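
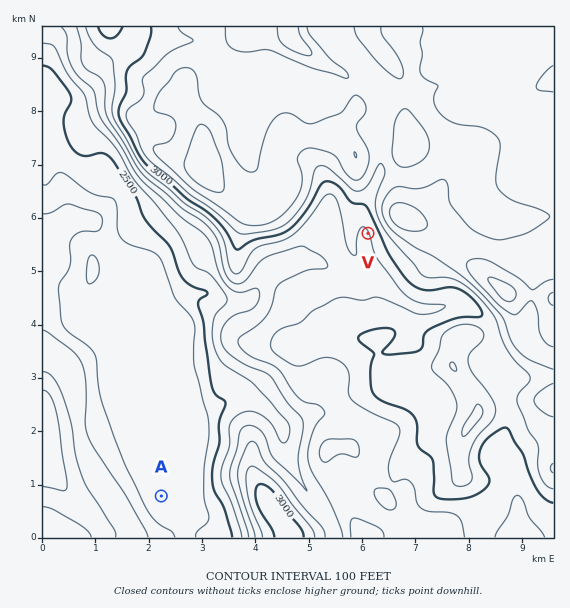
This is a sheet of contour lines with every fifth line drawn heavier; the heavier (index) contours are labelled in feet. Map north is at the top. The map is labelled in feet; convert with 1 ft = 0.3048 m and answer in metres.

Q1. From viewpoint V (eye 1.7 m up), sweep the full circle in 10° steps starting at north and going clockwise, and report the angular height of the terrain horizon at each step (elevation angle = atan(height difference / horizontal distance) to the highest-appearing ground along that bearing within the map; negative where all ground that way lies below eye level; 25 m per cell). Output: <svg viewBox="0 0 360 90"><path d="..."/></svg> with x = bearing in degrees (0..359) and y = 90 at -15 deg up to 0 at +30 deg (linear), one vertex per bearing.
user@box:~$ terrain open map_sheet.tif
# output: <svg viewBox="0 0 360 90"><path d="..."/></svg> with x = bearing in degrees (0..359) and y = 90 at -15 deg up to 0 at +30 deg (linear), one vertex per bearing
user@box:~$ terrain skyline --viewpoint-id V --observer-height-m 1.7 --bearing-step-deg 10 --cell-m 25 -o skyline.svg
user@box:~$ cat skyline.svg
<svg viewBox="0 0 360 90"><path d="M0 52l10-3 10-5 10-4 10-4 10-2 10-1 10 1 10 2 10 4 10 3 10 4 10 2 10 3 10 3 10 2 10 1 10 0 10 0 10 0 10 1 10 0 10 1 10 0 10-1 10 0 10 0 10-2 10-3 10-1 10 0 10 0 10 2 10-1 10-3 10-2"/></svg>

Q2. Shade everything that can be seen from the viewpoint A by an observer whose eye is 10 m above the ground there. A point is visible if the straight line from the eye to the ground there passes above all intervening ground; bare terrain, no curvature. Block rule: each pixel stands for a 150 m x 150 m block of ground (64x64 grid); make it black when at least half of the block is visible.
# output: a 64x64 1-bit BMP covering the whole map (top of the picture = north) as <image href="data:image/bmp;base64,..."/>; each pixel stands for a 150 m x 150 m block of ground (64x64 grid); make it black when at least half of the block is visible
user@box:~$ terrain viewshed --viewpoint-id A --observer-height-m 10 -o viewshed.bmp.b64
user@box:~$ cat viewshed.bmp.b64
<image width="64" height="64" href="data:image/bmp;base64,Qk0+AgAAAAAAAD4AAAAoAAAAQAAAAEAAAAABAAEAAAAAAAACAAATCwAAEwsAAAIAAAAAAAAA////AAAAAAD/4f/4AAAAAP/g//AAAAAAx8H/8AAAAAAPw//wAAAAAB+H/+AAAAAAP4e/4AAAAAD/n7/gAAAAAP//P8AAAAAA//4/wAAAAAD//j/AAAAAAP///8AAAAAA////wAAAAAD////AAAAAAP3//4AAAAAA+P//AAAAAADw//4AAAAAAPD//gAAAAAA4P//AAAAAADg//+AAAAAAGD//+AAAAAAQH///wAAAABAf///AAAAAIB///8AAAAAgP///gAAAACP//+AAAAAAP//ngAAAAAA///8AAAAAACP//gAAAAAAA8H+AAAAAAADw/gAAAAAAAHD+AAAAAAAAcP8wAAAAAAAx//gAAAAAADH/+AAAAAAAEf/4AAAAAAAD//gAAAAAAAf//gAAAAAAD///gAAAAAAH///AAAAAAAP//+AAAAAAAf/+cAAAAAAQ//AQAAAAAHn/4AAAAAAIef/AAAAAAAj//4AAAAAADf//gAAAAAAP//gAAAAAAA//8AAAAAAAB//AAAAAAAAD/wAAAAAAAAD/AAAAAAAAAH8AAAAAAAAAPgAAAAAAAAAwAAAAAAAAAAAAAAAAAAAAQAAAAAAAAADgAAAAAAAAAeAAAAAAAAAD4AAAAAAAAAugAAAAAAAADiAAAAAAAAAMIAAAAAAAAAxwAAAAAAAADGAAAAAAAAAA=="/>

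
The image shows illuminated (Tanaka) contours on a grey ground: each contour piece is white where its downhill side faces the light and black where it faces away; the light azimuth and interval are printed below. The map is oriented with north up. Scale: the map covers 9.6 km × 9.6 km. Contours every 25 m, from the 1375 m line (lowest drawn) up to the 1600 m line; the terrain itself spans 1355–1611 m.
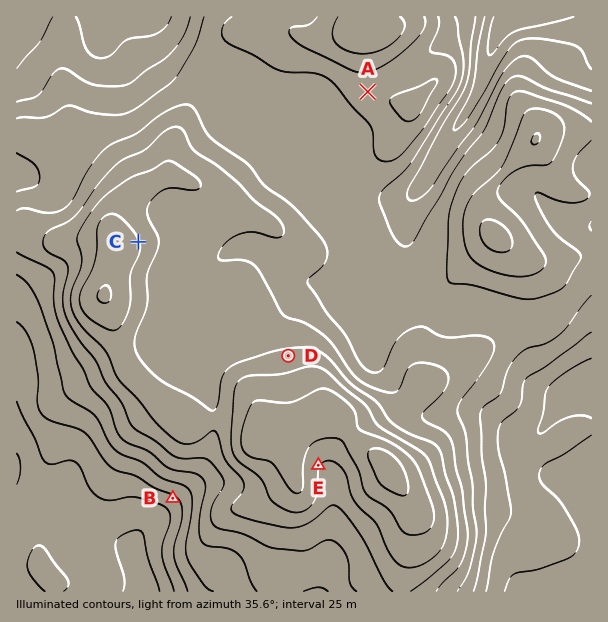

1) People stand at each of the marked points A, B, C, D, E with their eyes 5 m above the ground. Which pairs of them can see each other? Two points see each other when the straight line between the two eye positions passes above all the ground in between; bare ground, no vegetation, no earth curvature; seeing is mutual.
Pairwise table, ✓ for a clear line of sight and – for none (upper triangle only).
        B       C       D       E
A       –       ✓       ✓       –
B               –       –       –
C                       ✓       –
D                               –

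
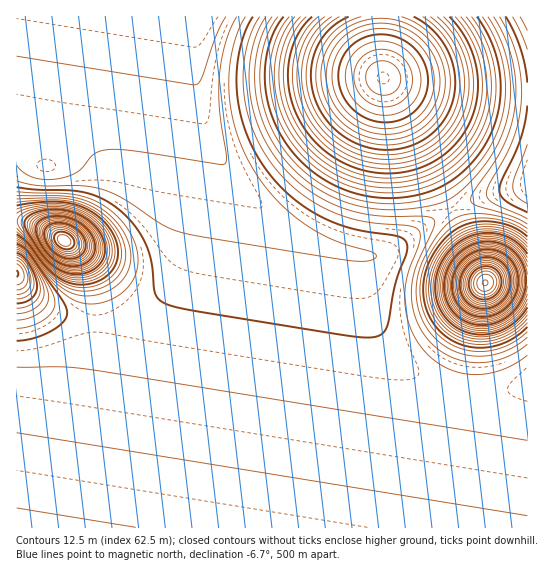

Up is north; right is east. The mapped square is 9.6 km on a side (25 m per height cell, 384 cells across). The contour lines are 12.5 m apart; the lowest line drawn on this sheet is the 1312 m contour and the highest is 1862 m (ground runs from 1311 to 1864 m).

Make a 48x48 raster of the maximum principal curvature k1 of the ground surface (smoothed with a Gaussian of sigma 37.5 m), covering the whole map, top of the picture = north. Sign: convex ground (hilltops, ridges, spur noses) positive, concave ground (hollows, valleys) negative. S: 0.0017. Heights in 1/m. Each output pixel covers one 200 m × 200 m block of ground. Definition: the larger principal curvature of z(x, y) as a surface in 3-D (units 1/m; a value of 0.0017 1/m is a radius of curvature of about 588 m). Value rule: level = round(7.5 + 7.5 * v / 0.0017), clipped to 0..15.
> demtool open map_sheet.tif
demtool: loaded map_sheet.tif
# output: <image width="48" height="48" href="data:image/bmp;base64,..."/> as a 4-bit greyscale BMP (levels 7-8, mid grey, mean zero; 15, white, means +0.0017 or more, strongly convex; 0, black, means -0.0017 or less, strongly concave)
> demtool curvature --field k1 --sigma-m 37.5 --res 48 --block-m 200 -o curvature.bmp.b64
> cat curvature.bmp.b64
<image width="48" height="48" href="data:image/bmp;base64,Qk32BAAAAAAAAHYAAAAoAAAAMAAAADAAAAABAAQAAAAAAIAEAAATCwAAEwsAABAAAAAAAAAAAAAAABEREQAiIiIAMzMzAERERABVVVUAZmZmAHd3dwCIiIgAmZmZAKqqqgC7u7sAzMzMAN3d3QDu7u4A////AIiIiIiIiIiIiIiIiIiIiIiIiIiIiIiIiIiIiIiIiIiIiIiIiIiIiIiIiIiIiIiIiIiIiIiIiIiIiIiIiIiIiIiIiIiIiIiIiIiIiIiIiIiIiIiIiIiIiIiIiIiIiIiIiIiIiIiIiIiIiIiIiIiIiIiIiIiIiIiIiIiIiIiIiIiIiIiIiIiIiIiIiIiIiIiIiIiIiIiIiIiIiIiIiIiIiIiIiIiIiIiIiIiIiIiIiIiIiIiIiIiIiIiIiIiIiIiIiIiIiIiIiIiIiIiIiIiIiIiIiIiIiIiIiIiIiIiIiIiIiIiHeIiIiIiIiIiIiIiIiIiIiIiIiIiIiIiHeIiIiIiIiIiIiIiIiIiIiIiIiIiIiIiHeIiIiIiIiIiIiIiIiIiIiIiIiIiIiIiId4iIiIiIiIiIiIiIiIiIiIiIiIiIiIiId4iIiIiIiIiIiIiIiIiIiIiIiIiIiIiId4iIiIiIiIiIiIiIiIiIiIiIiIiIiIiIh4iIiIiIiIiIiIiIiIiIiIiIiIiIiIiIh4iIiIiIiIiIiIiIiIiIiIiIiIiIiIiIh4iIiIiIiIiIiJmIiIiIiIiIiIiIiIiIh4iIiIiIiIiImZmZmIiIiIiIiIiIiIiIiIiIiIiIiIiJmqqqmYiIiIiIiIiIiIiIiIiIiIiIiIiJqru6qYiJmIiIiIiIiIiIiIiIiIiIiIiJq8zLqXiZmZiIiIiIiIiIiIiIiIiIiIiJq83LuleaqqmYiIiIiIiIiIiIiIiIiIiJq7zculebu7qpiIiIiIiIiIiIiHd3eIiJmrzMuleb3dupiIiIiIiIiIh3d3d3d3iImqu7qnm+/9upiIiIiIiIiHiIiIiHd3eImaqqqc3//cqZiIiIiIiIiIiIiIiId3eIiZmZmd79u6mYiIiIiIiIiIiIiIiIiIiIiIiIiLu6qZmIiIiIiIiIiIiIiIiIiIiIiIiIiJmImYiIiIiIiIiIiIiIiIiIiIiIiIiId4d4iIiIiIiIiIiIiIiIiIiIiIiIiIiHd4d3iIiIiIiIiIiIiIiIiIiIiIiIiIiHd3d3eIiIiIiIiIiIiIiIiIiIiIiIiIiIh4d3iIiIiIiIiIiIiIiIiIiIiIiIiIiIiIiIiIiIiIiIiIiIiIiIiIiIiIiIiIiIiIiIiIiIiIiIiIiIiIiIiIiIiIiIiIiIiIiIiIiIiIiIiIiIiIiIiIiIiIiIiIiIiIiIiIiIiIiIiIiIiIiIiIiIiIiIiIiIiIiIiIiIiIiIiIiIiIiIiIiIiIiIiIiIiIiIiIiIiIiIiIiIiIiIiIiIiIiIiIiIiIiIiIiIiIiIiIiIiIiIiIiIiIiIiIiIiIiIiIiIiIiIiIiIiIiIiIiIiIiIiIiIiIiIiIiIiIiIiIiIiIiIiIiIiIiIiIiIiIiIiIiIiIiIiIiIiIiIiIiIiIiIiIiIiIiIiIiIiIiIiIiIiIiIiIiIiIiIiIiIiIiIiIiIiIiIiIiIiIiIiIiIiIiIiIiIiIiIiIiIiIiIiIiIiIiIiIiIiIiIiIiIiA=="/>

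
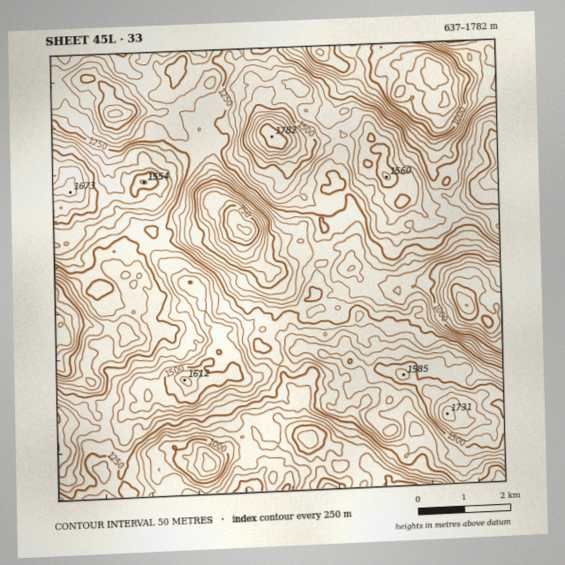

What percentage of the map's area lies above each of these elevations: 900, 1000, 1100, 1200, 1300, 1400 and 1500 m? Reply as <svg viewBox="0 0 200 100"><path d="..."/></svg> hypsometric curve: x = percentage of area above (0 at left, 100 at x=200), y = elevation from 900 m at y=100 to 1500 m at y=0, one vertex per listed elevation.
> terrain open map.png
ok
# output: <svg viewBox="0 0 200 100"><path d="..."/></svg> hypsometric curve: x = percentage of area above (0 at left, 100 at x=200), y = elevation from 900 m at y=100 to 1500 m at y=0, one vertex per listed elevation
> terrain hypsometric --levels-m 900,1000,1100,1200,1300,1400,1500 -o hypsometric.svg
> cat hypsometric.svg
<svg viewBox="0 0 200 100"><path d="M188 100l-12-17-20-16-34-17-43-17-34-16-29-17"/></svg>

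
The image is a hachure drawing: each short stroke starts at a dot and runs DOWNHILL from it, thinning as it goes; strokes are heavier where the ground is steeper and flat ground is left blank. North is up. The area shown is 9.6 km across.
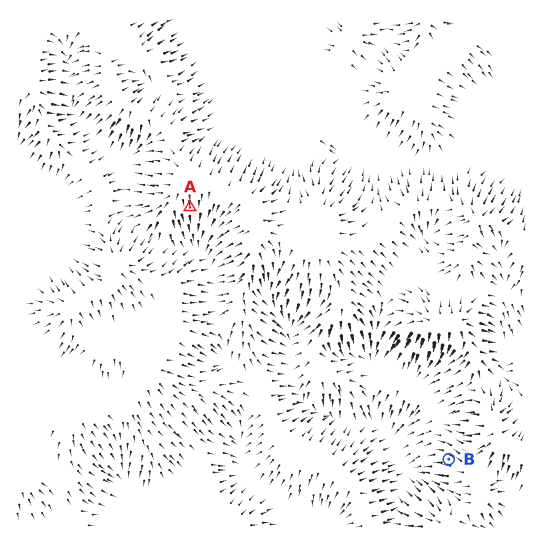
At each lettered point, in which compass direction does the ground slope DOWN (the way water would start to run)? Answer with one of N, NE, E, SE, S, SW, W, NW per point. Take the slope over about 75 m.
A S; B W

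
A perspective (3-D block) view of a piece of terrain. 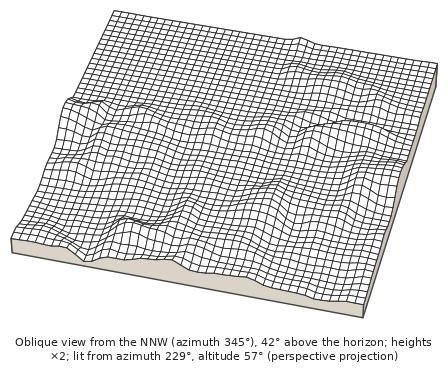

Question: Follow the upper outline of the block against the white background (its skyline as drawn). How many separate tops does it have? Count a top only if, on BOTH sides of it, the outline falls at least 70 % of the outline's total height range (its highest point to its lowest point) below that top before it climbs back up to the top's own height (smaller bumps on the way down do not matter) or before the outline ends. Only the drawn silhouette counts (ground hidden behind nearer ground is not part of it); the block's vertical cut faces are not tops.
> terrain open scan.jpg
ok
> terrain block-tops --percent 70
0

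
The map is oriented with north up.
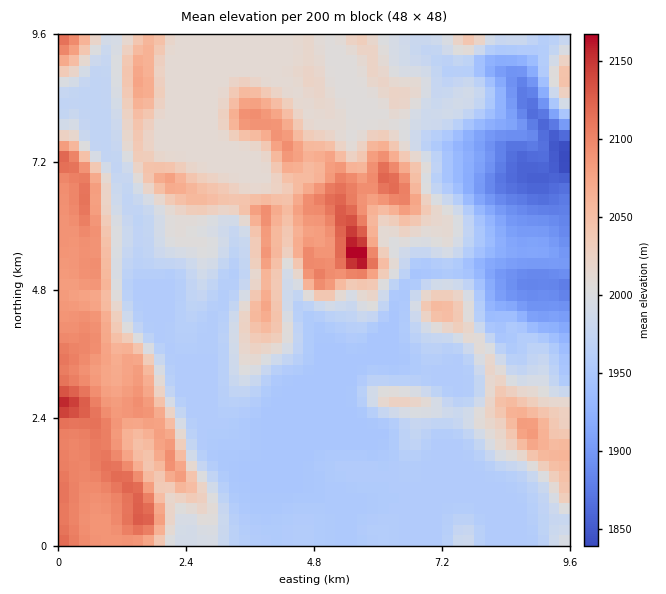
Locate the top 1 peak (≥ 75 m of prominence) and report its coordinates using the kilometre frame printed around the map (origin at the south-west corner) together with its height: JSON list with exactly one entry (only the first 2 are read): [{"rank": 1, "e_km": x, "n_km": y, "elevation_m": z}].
[{"rank": 1, "e_km": 5.61, "n_km": 5.44, "elevation_m": 2182}]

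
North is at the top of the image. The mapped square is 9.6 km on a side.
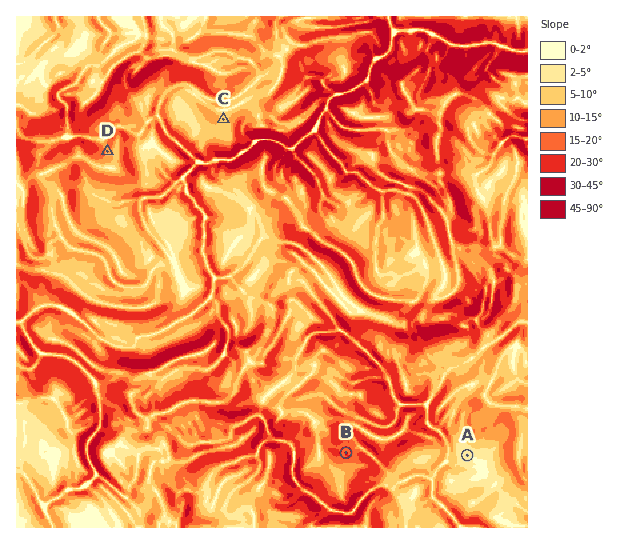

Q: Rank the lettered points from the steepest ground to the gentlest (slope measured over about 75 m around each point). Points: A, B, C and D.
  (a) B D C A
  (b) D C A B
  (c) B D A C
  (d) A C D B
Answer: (a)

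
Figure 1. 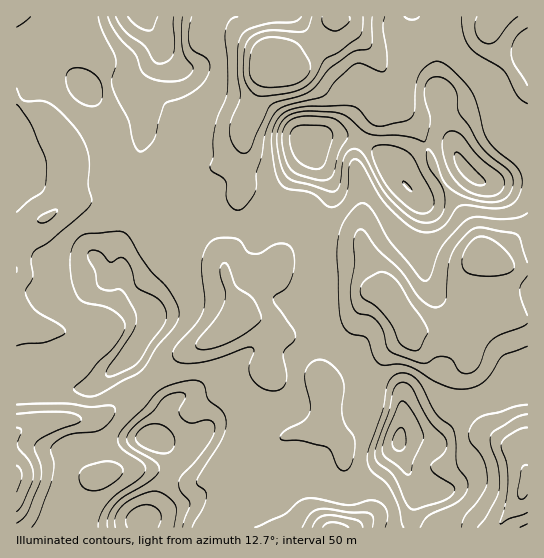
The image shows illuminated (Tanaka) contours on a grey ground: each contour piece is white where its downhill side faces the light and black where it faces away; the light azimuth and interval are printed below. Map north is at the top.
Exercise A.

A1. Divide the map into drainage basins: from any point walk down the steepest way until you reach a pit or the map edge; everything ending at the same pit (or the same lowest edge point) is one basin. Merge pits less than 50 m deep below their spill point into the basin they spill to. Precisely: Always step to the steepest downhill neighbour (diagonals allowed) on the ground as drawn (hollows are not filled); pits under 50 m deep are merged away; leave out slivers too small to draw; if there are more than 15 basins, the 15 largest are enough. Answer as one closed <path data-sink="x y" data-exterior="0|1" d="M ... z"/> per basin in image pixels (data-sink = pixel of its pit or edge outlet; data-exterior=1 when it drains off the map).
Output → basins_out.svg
<path data-sink="310 149" data-exterior="0" d="M527 16l-193 0-6 14-15 14-26 15-16 0-2 2-16 52-9 17 0 19-3 13 2 24-4 9 0 39-14 27 0 14 16 32 0 10 6-1 14 4 8 10 0 47-12 22-2 18 19 19 9 1 8-4 24-4 12-6 0-38-6-10 0-13 3-9 4-7 25-23 12-24 9-7 7 2-4-23-16-30 2-48-8-31 2-15 34-57-4-15-15-22 10 6 12 0 20-10 17 0 22-4 36-17 7 21 16 22 9 19 6 3z"/><path data-sink="134 350" data-exterior="0" d="M243 143l-4 10-13 11-11 4-7 7-4 8-19 20-23 10-7 0-17-8-27-6-44 0-20 18-31 14 1 201 21-8 33-5 22 0 13-6 36-24 39-34 41-22 19-15 0-11-16-32 0-14 14-27 0-39 4-9-2-24z"/><path data-sink="142 17" data-exterior="1" d="M333 16l-316 0-1 83 7 6 16 7 9 7 20 35 1 24-4 22 46-1 27 6 17 8 7 0 23-10 19-20 4-8 7-7 11-4 13-11 4-8 1-15 9-17 16-52 2-2 16 0 26-15 15-14z"/><path data-sink="399 441" data-exterior="0" d="M410 328l-5 11-28 18-49 28-1 38-2 2-15 6-19 2-38 14-4 10-5 32-9 13-4 11 0 9 3 6 265-1 5-9 15-16 9-21 0-8-15-26-26-20-15-40-4-16 1-17-8-21-6-2-17 4z"/><path data-sink="142 521" data-exterior="0" d="M78 419l-40 5-22 9 1 95 216 0-2-15 14-28 6-34 3-4 8-4 11-2-14-5-10 1-29 28-10 12-11 6-9 0-17-10-15-4-36 0-17 6-6-42-8-12z"/><path data-sink="407 186" data-exterior="0" d="M391 89l-26 42-10 27 8 35-2 48 16 30 4 23 22 21 6 12 6 4 30 4 41-18 7-7 4-12-2-35-14-12-8-21-36-55-17-44-20-25z"/><path data-sink="466 170" data-exterior="0" d="M489 28l-36 17-22 4-17 0-20 10-12 0-7-4 0 2 14 24 6 17 25 33 17 44 36 55 8 21 5 5 9 1 22-18 11-5 0-140-7-4-9-19-16-22z"/><path data-sink="153 438" data-exterior="0" d="M247 316l-5 1-8 8-19 12-34 18-39 34-36 24-13 6-14 0 12 2 8 12 6 42 17-6 36 0 15 4 17 10 9 0 11-6 10-12 29-28 10-1 11 4 11-2-11-5-15-16 2-18 12-22-1-16 3-26-8-14z"/><path data-sink="527 527" data-exterior="1" d="M527 481l-8 21-19 21-1 5 29-1z"/>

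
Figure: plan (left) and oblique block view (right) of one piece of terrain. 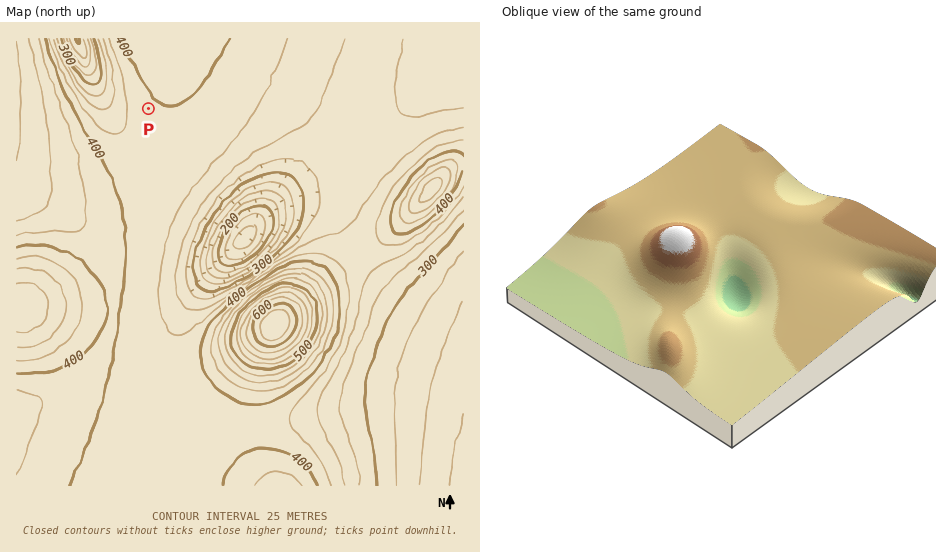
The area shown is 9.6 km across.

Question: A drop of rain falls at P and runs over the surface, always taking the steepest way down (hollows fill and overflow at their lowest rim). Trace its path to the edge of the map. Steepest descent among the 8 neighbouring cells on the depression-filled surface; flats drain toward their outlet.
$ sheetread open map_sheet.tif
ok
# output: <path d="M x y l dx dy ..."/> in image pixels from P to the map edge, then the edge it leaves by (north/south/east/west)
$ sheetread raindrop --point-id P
<path d="M148 109l-3 3-28 0-18-17-23-56"/>
exit: north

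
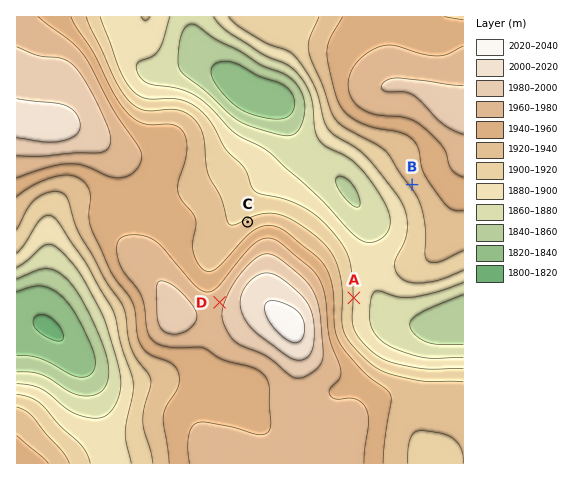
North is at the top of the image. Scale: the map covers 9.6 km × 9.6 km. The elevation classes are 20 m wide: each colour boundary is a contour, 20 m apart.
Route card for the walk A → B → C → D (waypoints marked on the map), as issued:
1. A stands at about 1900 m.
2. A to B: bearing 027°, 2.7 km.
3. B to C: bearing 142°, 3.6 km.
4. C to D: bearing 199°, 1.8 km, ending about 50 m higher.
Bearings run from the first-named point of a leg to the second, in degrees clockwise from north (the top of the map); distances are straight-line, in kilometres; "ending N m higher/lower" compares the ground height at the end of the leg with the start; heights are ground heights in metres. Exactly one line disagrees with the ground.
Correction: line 3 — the bearing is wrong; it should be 257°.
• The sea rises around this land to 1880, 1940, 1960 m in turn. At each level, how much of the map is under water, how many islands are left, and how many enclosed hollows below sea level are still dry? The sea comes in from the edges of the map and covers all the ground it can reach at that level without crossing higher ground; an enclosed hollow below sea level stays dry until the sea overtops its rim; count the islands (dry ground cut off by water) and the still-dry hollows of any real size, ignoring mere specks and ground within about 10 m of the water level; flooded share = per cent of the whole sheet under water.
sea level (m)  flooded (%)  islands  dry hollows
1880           19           0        0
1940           56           0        0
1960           74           0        0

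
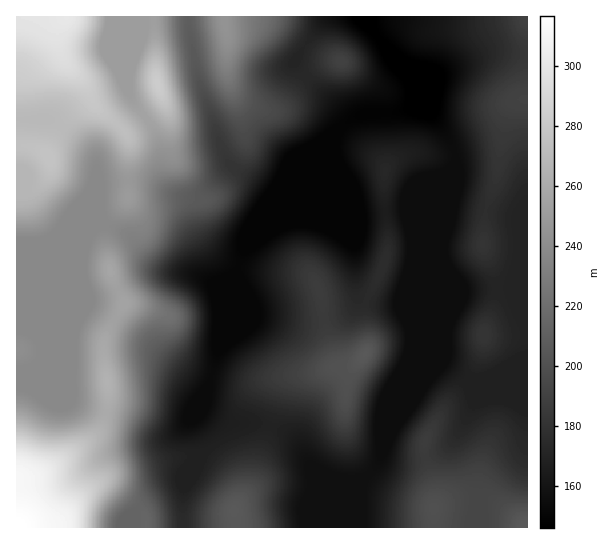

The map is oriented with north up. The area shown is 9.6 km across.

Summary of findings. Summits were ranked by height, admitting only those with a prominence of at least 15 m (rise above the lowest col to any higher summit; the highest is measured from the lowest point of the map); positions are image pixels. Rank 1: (158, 85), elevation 283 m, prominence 27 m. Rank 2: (234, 511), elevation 206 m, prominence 31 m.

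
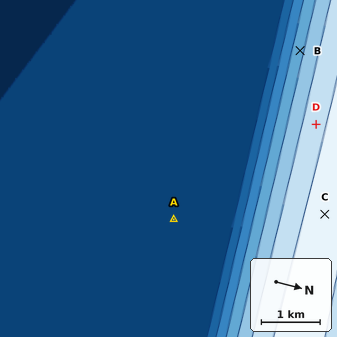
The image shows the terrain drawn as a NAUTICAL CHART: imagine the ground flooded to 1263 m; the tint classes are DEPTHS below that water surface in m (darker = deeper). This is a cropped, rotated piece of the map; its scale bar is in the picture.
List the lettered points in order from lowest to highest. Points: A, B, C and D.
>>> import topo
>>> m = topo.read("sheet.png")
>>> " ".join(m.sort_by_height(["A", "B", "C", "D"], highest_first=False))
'A B D C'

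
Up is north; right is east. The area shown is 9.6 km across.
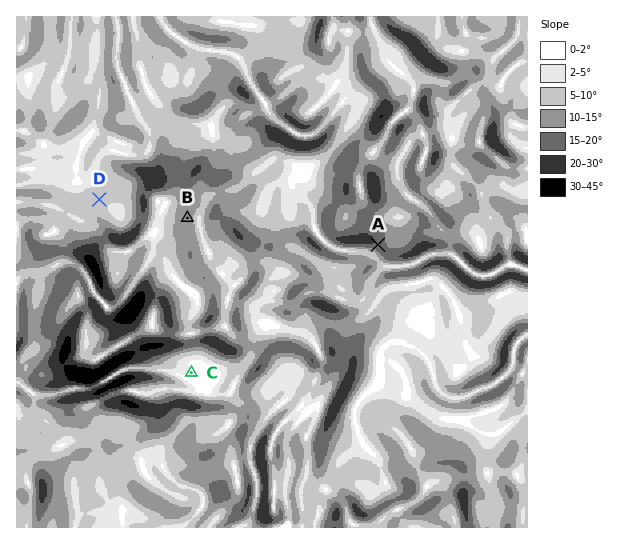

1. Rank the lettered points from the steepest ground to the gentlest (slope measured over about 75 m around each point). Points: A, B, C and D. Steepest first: A B D C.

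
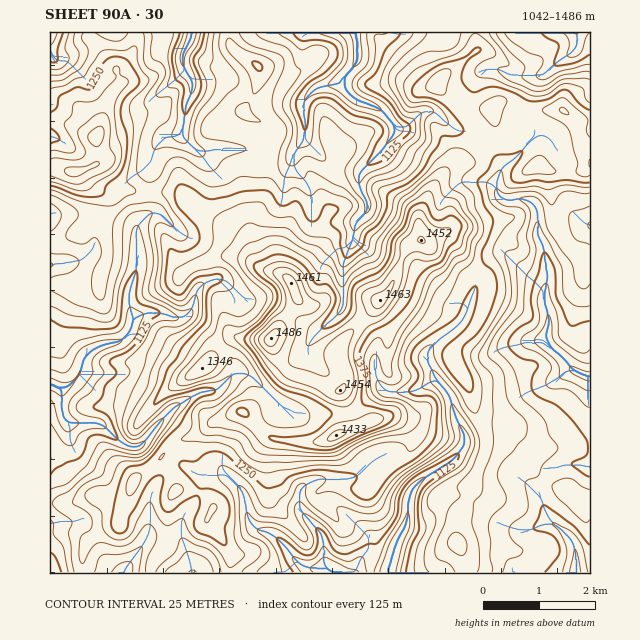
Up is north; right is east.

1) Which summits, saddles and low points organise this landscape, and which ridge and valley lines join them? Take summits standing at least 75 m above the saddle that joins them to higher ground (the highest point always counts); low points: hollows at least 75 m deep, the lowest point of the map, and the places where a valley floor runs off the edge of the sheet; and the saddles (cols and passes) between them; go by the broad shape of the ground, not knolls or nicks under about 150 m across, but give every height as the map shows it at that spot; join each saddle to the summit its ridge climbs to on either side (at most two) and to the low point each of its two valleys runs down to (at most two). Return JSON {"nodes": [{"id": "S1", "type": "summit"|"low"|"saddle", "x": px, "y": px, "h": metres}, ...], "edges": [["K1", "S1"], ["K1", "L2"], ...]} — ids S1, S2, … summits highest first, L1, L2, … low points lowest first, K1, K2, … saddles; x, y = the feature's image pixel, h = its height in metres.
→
{"nodes": [
{"id": "S1", "type": "summit", "x": 270, "y": 340, "h": 1486},
{"id": "S2", "type": "summit", "x": 97, "y": 137, "h": 1336},
{"id": "L1", "type": "low", "x": 355, "y": 33, "h": 1042},
{"id": "L2", "type": "low", "x": 52, "y": 385, "h": 1042},
{"id": "L3", "type": "low", "x": 585, "y": 375, "h": 1045},
{"id": "L4", "type": "low", "x": 388, "y": 571, "h": 1051},
{"id": "L5", "type": "low", "x": 574, "y": 572, "h": 1063},
{"id": "L6", "type": "low", "x": 191, "y": 34, "h": 1063},
{"id": "L7", "type": "low", "x": 576, "y": 33, "h": 1073},
{"id": "L8", "type": "low", "x": 50, "y": 33, "h": 1080},
{"id": "K1", "type": "saddle", "x": 362, "y": 321, "h": 1417},
{"id": "K2", "type": "saddle", "x": 525, "y": 110, "h": 1263},
{"id": "K3", "type": "saddle", "x": 484, "y": 144, "h": 1260},
{"id": "K4", "type": "saddle", "x": 149, "y": 193, "h": 1213},
{"id": "K5", "type": "saddle", "x": 270, "y": 158, "h": 1212},
{"id": "K6", "type": "saddle", "x": 136, "y": 33, "h": 1207},
{"id": "K7", "type": "saddle", "x": 467, "y": 499, "h": 1202},
{"id": "K8", "type": "saddle", "x": 546, "y": 481, "h": 1146}],
"edges": [["K1", "S1"], ["K1", "L1"], ["K1", "L4"], ["K2", "S1"], ["K2", "L3"], ["K2", "L7"], ["K3", "S1"], ["K3", "L1"], ["K3", "L3"], ["K4", "S1"], ["K4", "S2"], ["K4", "L2"], ["K4", "L6"], ["K5", "S1"], ["K5", "L1"], ["K5", "L6"], ["K6", "S2"], ["K6", "L6"], ["K6", "L8"], ["K7", "S1"], ["K7", "L4"], ["K7", "L5"], ["K8", "S1"], ["K8", "L3"], ["K8", "L5"]]}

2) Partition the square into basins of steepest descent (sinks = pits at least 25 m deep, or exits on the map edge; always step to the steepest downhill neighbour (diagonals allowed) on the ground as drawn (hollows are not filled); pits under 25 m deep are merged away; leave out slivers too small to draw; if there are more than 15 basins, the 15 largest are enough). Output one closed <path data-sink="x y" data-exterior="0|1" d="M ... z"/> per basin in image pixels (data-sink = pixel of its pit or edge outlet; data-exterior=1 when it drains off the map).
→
<path data-sink="50 385" data-exterior="1" d="M129 190l-13 3-16-1 6 5 1 6 0 56-5 13-2 11-16 3-34-1 0 218 20 1 23-9 21 6 10 0 4-5 6-15 19-15 18-21 27-12 13-9 25-12 7 0 23 23 15 5 40 2 25-10 4-4 0-11-9-24 4-11 0-8-7-16 0-8 9-15 28-28 3-5-9-2-7 2-20 0-13-2-13 5-9 0-10-6-5-16-8-7-18-6-11-8-7-19-8-10-38-21-19-17-6-2-32 1z"/><path data-sink="356 33" data-exterior="1" d="M474 32l-246 1 3 14 28 21-2 20-13 24 5 4 18 9 7 6-8 40-1 22-14 30 3 22 7 20 6 5 17 6 8 7 3 10 6 9 6 3 9 0 13-5 13 2 20 0 7-2 9 1 12-13 16-40 5-5 10-3-2-23 16-34 18-19 21-8 19-20 2-16-4-11-34-5-20-19 0-3 9-9 32-23z"/><path data-sink="590 376" data-exterior="1" d="M507 102l-7 0-8 7 3 11-2 16-19 20-21 8-13 14-10 14-11 25 1 19 2 4 4 2 12-6 8-1 6 5 13 18 12 11 8 4 5 8-2 19-10 24-23 23-3 7 2 8 15 26 3 15 10 23 4 17 12 0 14 6 31 31 10 5 14 3 17 14 6 0 0-244-9-1-5-4-12-12-10-17-6-52 1-2 35 1 1-24-7-16-2-10-12-10-38 0z"/><path data-sink="388 572" data-exterior="1" d="M446 235l-8 1-12 6-12 0-8 6-16 40-15 19-28 28-9 15 0 8 7 16 0 8-4 11 7 17 2 18 7 0 23-10 14 0 11 8 7 9-2 13-34 30-8 14 6 21 0 44-3 7 0 9 94-1 0-11-8-18 0-22 12-25 3-14 13-30 1-11-14-38-3-15-15-26-2-8 3-7 23-23 10-24 2-19-5-8-8-4-12-11-13-18z"/><path data-sink="335 572" data-exterior="1" d="M243 412l-11 2-21 10-13 9-22 9-15 16 0 3 11 14 5 15 20 1 8 4 8 9-6 17 14 17 10 17-1 17 140 1 4-16 0-44-6-21 8-14 34-30 2-13-3-5-15-12-14 0-59 24-40-2-15-5z"/><path data-sink="191 33" data-exterior="1" d="M228 32l-90 0-7 23-14 14 3 16-8 8-7 16-3 17-6 11 1 25-14 9 7 11 15 11 24-3 16 4 32-1 6 2 19 17 38 21 8 10 7 19 7 5-10-27-1-17 14-30 1-22 8-40-7-6-18-9-5-4 13-24 2-20-28-21z"/><path data-sink="576 572" data-exterior="1" d="M498 443l-11 0-2 2 0 7-13 30-3 14-12 25 0 22 8 18 0 11 125 1 0-70-6-1-17-14-14-3-10-5-31-31z"/><path data-sink="576 33" data-exterior="1" d="M590 32l-114 0 2 18-32 23-9 9 0 3 16 16 14 6 24 2 9-7 7 0 19 9 36-2 14 12 14 0z"/><path data-sink="50 33" data-exterior="1" d="M136 32l-86 1 0 88 17 3 24 12 6 0 10-34 5-9 8-8-3-16 14-14 5-10z"/><path data-sink="124 572" data-exterior="1" d="M160 459l-26 22-14 35 0 7-34 20-4 15 2 15 67-1 3-11 11-13 3-7 0-35 4-11 4-5-4-15z"/><path data-sink="193 572" data-exterior="1" d="M190 490l-13 0-8 10-1 41-3 7-11 13-3 11 78 1 2-18-10-17-14-17 6-17-8-9z"/><path data-sink="50 572" data-exterior="1" d="M97 495l-10 2-17 7-20 0 0 69 33 0-1-15 4-15 34-20 0-7 7-17-3 2-10 0z"/><path data-sink="50 265" data-exterior="1" d="M83 171l-4 1 13 21-2 19-7 14-7 7-16 9-10 2 0 40 50 0 2-12 5-13-1-62-17-15z"/><path data-sink="590 226" data-exterior="1" d="M552 170l-4 2 6 52 10 17 12 12 5 4 9 0 0-85z"/><path data-sink="50 216" data-exterior="1" d="M60 169l-10 0 0 74 10-1 16-9 10-12 6-16 0-12-11-19-3-3-11 0z"/>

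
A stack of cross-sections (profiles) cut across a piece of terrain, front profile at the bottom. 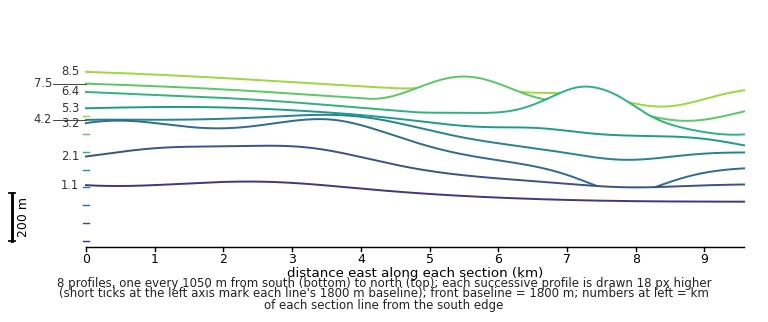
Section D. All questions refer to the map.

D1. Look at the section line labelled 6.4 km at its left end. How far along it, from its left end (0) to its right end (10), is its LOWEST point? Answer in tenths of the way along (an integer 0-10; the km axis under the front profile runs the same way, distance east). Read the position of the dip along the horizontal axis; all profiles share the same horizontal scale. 10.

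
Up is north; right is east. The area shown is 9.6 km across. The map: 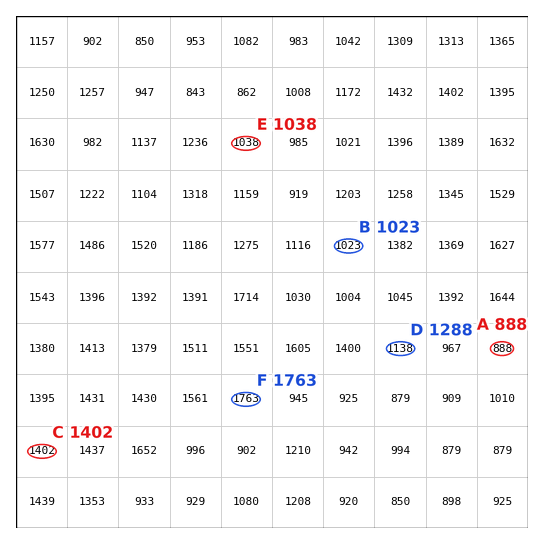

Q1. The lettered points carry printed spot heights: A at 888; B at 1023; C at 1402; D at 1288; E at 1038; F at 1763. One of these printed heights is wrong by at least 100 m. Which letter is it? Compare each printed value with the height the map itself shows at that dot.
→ D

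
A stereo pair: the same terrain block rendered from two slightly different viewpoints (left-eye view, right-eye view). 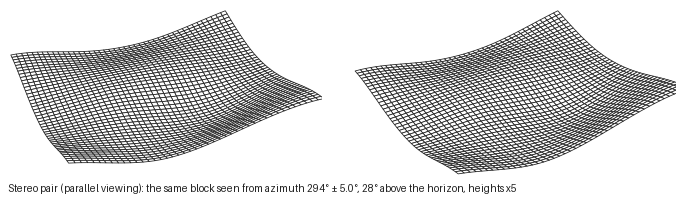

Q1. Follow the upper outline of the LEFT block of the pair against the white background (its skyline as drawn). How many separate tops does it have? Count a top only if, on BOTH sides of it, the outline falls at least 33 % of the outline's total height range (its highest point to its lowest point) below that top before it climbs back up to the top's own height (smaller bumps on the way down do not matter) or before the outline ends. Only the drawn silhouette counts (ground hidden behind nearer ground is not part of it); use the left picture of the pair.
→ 1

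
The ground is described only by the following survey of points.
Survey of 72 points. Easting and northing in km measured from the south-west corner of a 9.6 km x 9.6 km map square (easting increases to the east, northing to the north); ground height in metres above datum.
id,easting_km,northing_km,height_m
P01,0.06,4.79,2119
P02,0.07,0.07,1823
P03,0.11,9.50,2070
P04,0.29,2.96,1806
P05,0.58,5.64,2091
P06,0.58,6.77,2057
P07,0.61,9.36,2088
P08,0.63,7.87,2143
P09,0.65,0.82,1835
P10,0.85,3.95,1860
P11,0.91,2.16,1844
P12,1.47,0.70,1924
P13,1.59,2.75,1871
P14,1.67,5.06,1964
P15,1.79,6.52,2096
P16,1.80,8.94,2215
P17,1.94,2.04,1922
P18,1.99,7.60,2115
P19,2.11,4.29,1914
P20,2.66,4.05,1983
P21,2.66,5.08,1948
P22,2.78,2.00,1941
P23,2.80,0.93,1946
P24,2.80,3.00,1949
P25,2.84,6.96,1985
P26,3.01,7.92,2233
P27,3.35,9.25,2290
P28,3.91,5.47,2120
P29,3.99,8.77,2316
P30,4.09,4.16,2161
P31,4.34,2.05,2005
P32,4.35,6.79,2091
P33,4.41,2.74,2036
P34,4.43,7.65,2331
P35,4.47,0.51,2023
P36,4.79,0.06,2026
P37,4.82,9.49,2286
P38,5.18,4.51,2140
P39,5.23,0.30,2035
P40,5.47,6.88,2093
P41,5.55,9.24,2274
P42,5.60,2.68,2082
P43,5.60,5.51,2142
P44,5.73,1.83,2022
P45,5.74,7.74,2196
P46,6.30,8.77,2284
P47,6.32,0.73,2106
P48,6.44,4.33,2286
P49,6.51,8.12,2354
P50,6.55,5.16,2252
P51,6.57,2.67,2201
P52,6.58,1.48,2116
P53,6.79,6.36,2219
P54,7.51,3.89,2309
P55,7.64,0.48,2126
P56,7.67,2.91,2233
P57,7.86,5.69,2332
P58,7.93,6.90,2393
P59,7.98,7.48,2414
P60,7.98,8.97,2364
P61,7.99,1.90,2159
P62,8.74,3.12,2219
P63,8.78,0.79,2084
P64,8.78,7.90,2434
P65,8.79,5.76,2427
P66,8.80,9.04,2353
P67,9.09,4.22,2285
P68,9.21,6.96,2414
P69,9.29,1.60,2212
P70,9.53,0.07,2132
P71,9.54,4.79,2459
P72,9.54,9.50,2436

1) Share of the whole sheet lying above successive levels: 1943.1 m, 85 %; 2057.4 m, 67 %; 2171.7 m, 42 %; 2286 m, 22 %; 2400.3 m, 5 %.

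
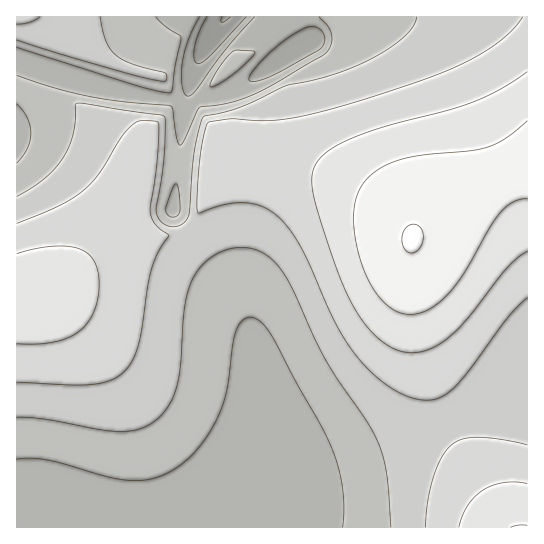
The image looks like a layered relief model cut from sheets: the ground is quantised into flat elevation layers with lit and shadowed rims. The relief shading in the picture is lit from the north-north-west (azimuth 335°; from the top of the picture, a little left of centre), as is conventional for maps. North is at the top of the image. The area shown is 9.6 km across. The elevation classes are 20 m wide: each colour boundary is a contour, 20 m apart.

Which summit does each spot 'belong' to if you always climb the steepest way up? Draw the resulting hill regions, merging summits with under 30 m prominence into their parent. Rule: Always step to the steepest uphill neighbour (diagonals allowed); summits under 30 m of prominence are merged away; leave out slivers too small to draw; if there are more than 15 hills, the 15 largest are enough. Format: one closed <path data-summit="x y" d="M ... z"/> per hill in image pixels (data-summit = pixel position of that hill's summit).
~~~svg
<path data-summit="413 239" d="M527 16l-301 0-22 31-12 30-7 26-12 108 54 70 10 16 12 28 14 57 5 37 1 38-4 32 9-8 9-4 50-13 61-21 134-58z"/><path data-summit="31 294" d="M18 61l-2 1 0 447 26 3 37 16 151 0 2-7 21-17 11-14 5-33-1-38-9-57-15-52-17-29-54-70 7-72 8-46-7 6-39-3-59-13z"/><path data-summit="522 527" d="M527 385l-133 58-61 21-56 16-8 5-16 19-21 17-1 6 296 1z"/><path data-summit="17 17" d="M225 16l-208 0-1 45 39 14 60 16 44 8 22 0 8-10 7-24 8-18z"/>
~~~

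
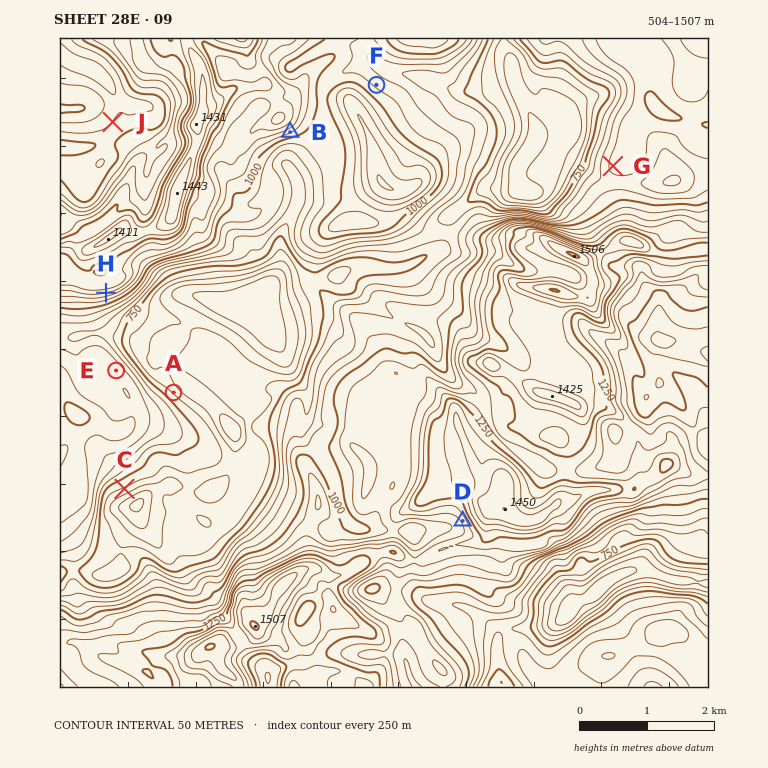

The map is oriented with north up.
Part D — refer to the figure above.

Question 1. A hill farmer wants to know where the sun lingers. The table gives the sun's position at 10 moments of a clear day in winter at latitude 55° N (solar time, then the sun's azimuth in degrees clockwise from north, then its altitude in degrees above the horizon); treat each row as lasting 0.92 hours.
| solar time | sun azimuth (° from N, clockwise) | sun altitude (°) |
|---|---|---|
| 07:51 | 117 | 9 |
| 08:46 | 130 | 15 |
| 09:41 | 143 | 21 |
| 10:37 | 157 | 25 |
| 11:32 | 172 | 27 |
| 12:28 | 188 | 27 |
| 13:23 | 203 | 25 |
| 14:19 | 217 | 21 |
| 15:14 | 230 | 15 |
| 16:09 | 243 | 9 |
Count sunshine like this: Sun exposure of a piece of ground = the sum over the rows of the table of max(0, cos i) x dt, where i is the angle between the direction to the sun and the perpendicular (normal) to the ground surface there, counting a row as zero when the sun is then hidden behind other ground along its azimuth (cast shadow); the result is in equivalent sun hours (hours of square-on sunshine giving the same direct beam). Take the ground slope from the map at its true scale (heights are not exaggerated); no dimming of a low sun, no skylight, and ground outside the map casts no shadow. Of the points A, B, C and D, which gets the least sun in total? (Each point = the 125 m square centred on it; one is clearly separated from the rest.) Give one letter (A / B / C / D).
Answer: A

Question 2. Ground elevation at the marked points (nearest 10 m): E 940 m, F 940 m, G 970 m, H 1150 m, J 950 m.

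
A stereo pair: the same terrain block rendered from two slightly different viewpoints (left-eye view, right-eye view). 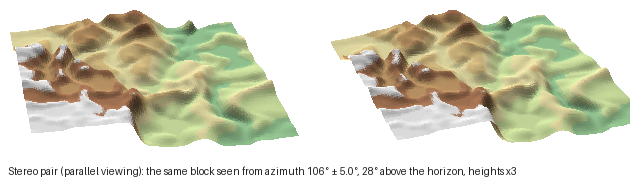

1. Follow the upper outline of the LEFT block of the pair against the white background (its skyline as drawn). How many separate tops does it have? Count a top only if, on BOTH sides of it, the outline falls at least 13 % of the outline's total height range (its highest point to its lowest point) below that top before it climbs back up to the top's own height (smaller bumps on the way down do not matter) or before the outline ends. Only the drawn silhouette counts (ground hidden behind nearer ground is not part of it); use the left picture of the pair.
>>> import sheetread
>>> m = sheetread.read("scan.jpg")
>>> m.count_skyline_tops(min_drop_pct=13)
1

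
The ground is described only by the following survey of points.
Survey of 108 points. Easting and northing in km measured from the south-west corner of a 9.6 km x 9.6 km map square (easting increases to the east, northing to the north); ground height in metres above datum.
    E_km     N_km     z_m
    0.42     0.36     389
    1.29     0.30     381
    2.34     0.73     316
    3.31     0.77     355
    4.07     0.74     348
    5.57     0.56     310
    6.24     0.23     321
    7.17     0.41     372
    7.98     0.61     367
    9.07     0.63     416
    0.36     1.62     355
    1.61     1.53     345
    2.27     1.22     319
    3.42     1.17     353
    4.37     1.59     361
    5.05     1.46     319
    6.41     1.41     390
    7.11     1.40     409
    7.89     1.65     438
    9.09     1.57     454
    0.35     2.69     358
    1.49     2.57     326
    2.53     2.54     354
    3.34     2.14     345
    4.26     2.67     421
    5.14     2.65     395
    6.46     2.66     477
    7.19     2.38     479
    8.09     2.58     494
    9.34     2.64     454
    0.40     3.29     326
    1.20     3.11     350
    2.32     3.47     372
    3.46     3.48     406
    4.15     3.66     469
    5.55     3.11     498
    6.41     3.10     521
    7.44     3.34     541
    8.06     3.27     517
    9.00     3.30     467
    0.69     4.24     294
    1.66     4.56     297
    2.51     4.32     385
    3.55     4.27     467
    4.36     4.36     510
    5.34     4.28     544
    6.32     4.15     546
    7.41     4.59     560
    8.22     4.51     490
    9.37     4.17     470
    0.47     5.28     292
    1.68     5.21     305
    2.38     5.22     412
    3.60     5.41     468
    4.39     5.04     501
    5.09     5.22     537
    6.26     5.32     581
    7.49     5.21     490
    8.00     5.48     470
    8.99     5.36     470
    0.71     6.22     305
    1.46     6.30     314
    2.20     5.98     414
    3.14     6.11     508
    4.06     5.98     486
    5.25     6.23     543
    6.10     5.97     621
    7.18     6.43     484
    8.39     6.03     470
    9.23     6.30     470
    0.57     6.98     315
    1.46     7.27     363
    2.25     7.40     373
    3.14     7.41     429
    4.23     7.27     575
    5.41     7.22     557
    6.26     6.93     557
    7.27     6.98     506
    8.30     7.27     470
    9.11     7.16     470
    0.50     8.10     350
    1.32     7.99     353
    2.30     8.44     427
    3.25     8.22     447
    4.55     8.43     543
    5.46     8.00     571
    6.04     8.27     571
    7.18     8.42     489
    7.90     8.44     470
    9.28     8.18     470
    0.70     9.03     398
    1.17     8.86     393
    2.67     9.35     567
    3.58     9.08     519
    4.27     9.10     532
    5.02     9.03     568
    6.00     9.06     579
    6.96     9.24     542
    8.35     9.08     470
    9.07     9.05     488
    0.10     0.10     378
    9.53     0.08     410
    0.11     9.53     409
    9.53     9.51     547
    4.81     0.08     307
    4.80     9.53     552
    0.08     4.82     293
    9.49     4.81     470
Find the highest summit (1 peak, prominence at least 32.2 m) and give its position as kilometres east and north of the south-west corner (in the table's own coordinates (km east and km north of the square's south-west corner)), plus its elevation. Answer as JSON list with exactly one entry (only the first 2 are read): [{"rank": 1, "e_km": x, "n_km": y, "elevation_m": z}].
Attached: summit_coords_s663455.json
[{"rank": 1, "e_km": 6.01, "n_km": 5.99, "elevation_m": 622}]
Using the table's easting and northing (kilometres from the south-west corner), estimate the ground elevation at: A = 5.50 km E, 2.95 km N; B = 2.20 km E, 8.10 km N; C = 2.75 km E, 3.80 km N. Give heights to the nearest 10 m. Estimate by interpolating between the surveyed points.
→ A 470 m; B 390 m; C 400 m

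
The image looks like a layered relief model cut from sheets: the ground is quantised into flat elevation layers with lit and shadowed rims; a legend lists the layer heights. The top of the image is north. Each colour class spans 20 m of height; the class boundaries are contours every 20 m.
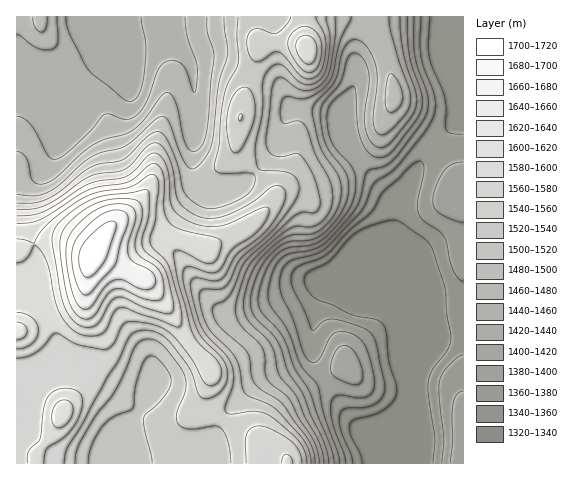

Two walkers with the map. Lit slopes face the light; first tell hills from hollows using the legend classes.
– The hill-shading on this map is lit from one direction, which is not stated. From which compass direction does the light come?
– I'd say NW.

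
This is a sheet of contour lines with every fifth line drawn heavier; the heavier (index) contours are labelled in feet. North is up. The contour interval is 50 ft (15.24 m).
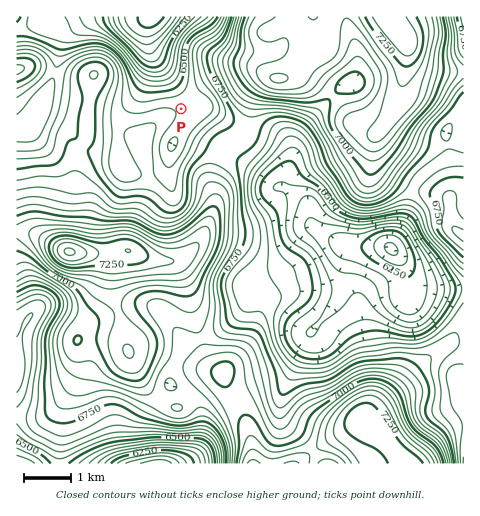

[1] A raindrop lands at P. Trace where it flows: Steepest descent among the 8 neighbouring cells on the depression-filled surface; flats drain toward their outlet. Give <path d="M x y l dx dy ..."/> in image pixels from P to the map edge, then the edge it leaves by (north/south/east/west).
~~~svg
<path d="M181 109l4-4 0-3-13-13-4-7-10-15-7-15 0-33 2-2"/>
exit: north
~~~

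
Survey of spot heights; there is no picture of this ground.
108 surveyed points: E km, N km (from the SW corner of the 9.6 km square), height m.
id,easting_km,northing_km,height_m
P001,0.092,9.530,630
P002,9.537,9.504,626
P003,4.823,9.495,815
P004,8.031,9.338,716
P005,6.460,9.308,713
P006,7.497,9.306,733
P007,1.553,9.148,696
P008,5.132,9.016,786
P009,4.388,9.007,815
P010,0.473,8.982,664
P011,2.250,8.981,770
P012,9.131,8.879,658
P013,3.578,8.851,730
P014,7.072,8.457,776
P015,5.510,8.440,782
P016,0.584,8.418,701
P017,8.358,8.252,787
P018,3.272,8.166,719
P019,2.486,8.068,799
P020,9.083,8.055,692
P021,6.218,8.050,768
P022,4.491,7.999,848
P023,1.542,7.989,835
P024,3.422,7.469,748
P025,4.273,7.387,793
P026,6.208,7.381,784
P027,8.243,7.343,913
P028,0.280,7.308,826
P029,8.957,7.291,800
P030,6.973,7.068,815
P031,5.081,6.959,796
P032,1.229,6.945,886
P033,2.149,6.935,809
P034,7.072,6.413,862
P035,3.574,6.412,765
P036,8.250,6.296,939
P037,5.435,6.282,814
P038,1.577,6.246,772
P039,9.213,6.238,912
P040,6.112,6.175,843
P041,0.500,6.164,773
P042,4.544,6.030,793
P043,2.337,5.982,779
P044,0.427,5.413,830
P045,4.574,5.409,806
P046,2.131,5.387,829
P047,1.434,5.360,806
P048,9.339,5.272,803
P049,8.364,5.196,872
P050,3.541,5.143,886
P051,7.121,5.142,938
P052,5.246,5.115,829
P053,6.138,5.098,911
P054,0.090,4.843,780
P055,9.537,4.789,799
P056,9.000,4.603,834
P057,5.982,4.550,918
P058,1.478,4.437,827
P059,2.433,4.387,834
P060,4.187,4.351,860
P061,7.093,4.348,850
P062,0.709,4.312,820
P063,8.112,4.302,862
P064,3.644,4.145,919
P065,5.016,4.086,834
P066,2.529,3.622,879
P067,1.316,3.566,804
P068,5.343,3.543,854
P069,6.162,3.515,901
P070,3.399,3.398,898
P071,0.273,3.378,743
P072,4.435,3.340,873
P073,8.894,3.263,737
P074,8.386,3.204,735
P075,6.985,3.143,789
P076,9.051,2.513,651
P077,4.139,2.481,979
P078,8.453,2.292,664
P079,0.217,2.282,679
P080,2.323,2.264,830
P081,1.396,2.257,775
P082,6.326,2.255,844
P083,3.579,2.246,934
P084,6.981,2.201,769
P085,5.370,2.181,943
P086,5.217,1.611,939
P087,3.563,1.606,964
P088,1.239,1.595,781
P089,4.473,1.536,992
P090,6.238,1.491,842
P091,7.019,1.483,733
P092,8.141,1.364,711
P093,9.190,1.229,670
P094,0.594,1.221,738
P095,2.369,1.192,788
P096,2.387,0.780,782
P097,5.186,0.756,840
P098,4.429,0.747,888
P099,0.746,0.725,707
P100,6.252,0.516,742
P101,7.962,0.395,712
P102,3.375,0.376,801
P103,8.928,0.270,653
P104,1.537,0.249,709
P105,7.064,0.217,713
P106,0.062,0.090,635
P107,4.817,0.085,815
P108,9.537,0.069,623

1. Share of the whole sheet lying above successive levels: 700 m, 89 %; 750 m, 76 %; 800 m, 52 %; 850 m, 29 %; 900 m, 13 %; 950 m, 4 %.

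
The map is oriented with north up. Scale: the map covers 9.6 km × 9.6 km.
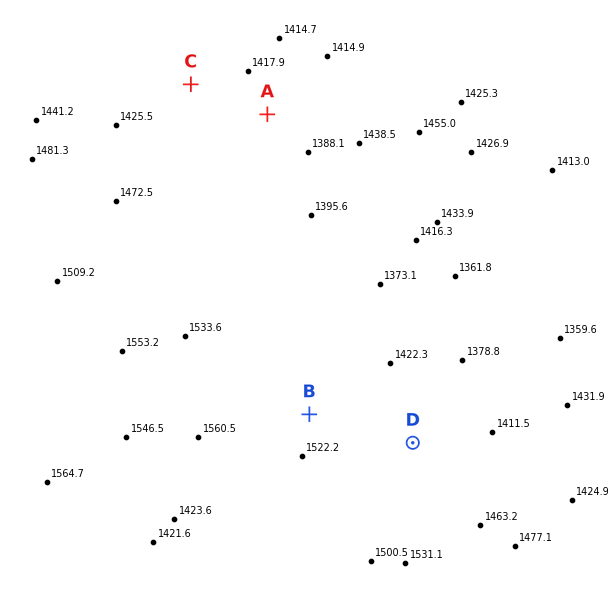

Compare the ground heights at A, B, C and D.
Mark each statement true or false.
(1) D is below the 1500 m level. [true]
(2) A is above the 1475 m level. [false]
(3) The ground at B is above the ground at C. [true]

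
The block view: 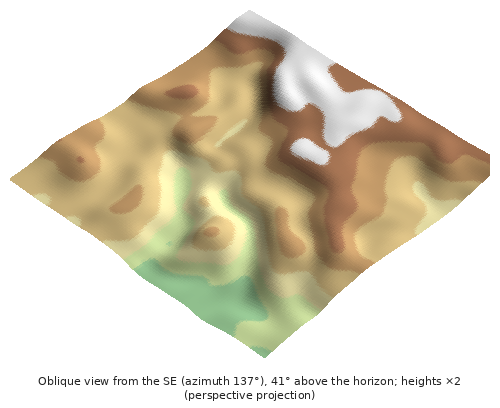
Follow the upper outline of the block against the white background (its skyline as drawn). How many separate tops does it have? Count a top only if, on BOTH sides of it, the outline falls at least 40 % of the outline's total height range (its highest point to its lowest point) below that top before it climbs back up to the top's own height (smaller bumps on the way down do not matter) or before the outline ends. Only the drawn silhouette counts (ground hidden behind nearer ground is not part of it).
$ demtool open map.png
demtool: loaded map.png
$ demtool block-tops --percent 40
1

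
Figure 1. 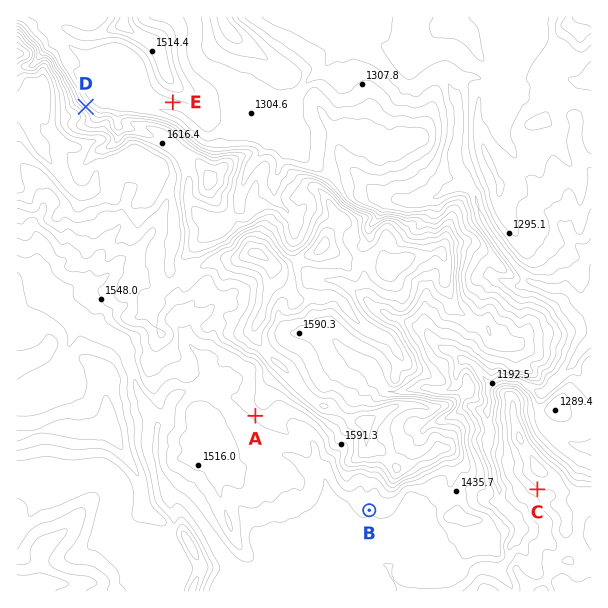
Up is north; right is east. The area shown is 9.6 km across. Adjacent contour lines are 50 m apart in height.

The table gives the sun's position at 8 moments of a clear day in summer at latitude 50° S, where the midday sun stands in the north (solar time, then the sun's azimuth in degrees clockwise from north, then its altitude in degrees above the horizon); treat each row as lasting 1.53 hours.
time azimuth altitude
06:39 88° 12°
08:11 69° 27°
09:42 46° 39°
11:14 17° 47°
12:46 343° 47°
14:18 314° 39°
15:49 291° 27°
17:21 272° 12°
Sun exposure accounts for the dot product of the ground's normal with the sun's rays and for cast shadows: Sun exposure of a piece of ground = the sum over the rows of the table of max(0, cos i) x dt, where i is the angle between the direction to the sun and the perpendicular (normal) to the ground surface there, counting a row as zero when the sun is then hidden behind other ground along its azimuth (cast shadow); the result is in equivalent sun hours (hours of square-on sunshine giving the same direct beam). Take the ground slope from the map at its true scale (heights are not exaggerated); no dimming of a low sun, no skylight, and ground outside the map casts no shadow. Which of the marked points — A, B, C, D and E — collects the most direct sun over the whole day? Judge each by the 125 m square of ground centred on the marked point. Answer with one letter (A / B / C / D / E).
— D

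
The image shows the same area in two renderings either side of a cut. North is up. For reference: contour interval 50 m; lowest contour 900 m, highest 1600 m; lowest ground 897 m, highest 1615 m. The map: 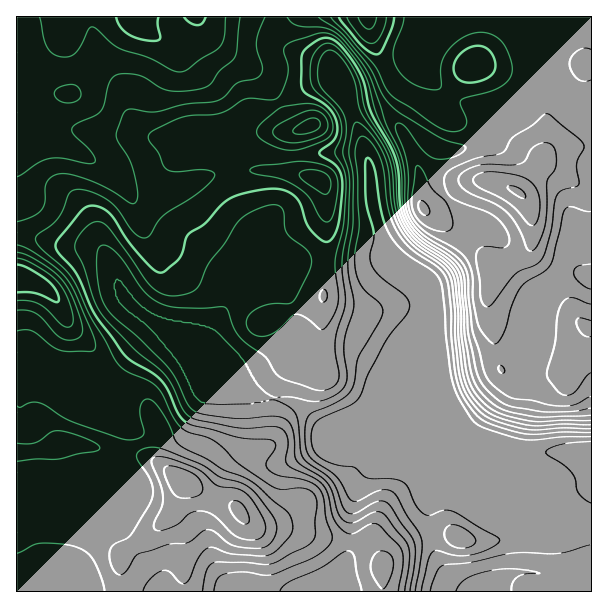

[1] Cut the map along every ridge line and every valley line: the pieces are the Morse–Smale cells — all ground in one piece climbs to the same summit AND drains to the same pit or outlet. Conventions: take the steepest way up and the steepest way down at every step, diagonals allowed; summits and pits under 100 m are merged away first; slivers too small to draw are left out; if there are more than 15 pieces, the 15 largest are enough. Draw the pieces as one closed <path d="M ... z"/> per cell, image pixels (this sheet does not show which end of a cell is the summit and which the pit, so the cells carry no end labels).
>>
<path d="M362 152l-42 0-17 4-52-2-12 2-7 3 3 30 19 39 0 42-1 5-18 16-21 35-3 9 3 6 30 31 6 12 10 12 25 4 12 4 33 30 14 2 6-3 15 0 43 18 94 1-101 0-17 6-16 12-6 6-8 22-4 15 0 35-14 39 1 4 254 1 1-355-13-1-5 6 0 18 9 13-16 3-20 14-9 15-14 36-6 7-11 4-36 8-33 2-1 4-10-25 6-29-3-21-7-8-27-22-10-15-13-40-5-45-1-5z"/><path d="M161 332l-25 24-19 29-21-5-24 0-46-19-10-1 1 232 319 0 0-5 14-39 0-35 4-15 8-22 6-6 16-12 17-6 101 0-94-1-43-18-15 0-6 3-14-2-33-30-12-4-25-4-10-12-6-12-8-8z"/><path d="M275 16l-259 1 0 217 17 2 29 10 27 0 10 2 7 7 14 33 17 22 24 15 46 18 14 7 2 0-9-9-3-9 24-41 18-16 1-5 0-42-19-39-3-30 7-3 26-3-17-12-2-12 6-10 8-9 10-2 45-24 15-4 7 10 4 4 2-1-13-29-42-15-8-7-4-12z"/><path d="M572 18l-18 0-7 5-7 28-2 18-6 14-17 20-17 13-8 4-6 17-7 7-18 6-18-2-16-8-15-16-14-8-10 0-11 5-13 13 0 7 8 26 3 39 13 40 10 15 27 22 5 5 4 8 1 16-6 29 10 25 1-4 33-2 36-8 11-4 6-7 14-36 9-15 20-14 16-3-9-13-2-12 2-6 5-6 13 0 0-215z"/><path d="M591 16l-315 0 0 14 4 12 8 7 43 16 11 27 7 12 13 35 2-8 11-10 11-5 10 0 14 8 15 16 16 8 18 2 18-6 7-7 6-17 8-4 17-13 14-16 9-18 2-18 7-28 7-5 37 2z"/><path d="M26 235l-10 1 1 124 9 1 46 19 24 0 21 5 19-29 25-24 70 30 3 0-12-12-61-25-24-15-17-22-14-33-7-7-10-2-27 0z"/><path d="M330 80l-6 0-16 6-20 12-28 12-8 9-6 10 2 12 15 11 10 4 30 0 17-4 45 2 1-5-17-45z"/>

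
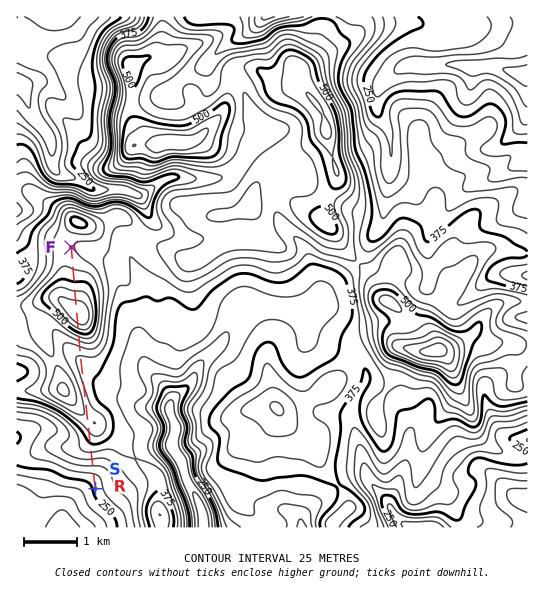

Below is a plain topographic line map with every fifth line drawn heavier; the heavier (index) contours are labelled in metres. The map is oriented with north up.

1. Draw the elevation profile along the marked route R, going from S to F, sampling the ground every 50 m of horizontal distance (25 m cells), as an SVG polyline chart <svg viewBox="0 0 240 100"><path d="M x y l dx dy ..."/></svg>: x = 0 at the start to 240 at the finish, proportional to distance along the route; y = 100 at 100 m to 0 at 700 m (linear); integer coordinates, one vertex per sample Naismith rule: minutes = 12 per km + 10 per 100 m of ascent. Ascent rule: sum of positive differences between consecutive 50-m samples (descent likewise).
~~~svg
<svg viewBox="0 0 240 100"><path d="M0 74l3 0 2-1 3 0 3-1 2 0 3-2 2-1 3-1 3-2 2-2 3-1 3-2 2-2 3-1 3-1 2-2 3-1 2-1 3-1 3-1 2-1 3-1 3-1 2-1 3 0 3-1 2 0 3 0 3 1 2 0 3 0 2 1 3 0 3 0 2 1 3 0 3 0 2 1 3 0 3 1 2 0 3 0 2 0 3 1 3 0 2 0 3-1 3 0 2 0 3-1 3-1 2-1 3-1 2-2 3-2 3-2 2-3 3-2 3-3 2-3 3-2 3-2 2-2 3-1 3-1 2 0 3 0 2 0 3 1 3 1 2 1 3 1 3 1 2 2 3 1 3 1 2 1 3 1 2 1 3 1 3 1 2 1 3 1 3 0 2 1 3 0 3 1 2 0 3 0 2 1 3 0"/></svg>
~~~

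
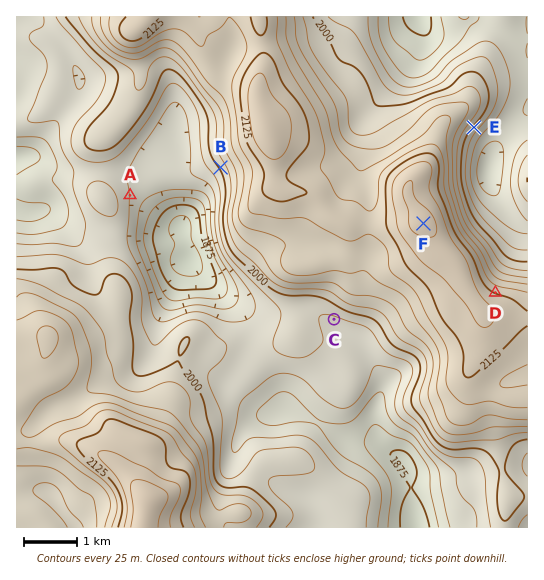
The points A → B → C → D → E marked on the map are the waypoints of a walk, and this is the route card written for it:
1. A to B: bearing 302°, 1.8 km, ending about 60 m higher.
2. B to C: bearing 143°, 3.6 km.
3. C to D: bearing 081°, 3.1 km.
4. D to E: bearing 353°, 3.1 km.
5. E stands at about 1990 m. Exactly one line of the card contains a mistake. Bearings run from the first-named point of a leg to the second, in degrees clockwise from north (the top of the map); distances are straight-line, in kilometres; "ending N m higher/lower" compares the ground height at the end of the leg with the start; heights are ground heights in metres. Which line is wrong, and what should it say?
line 1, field bearing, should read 73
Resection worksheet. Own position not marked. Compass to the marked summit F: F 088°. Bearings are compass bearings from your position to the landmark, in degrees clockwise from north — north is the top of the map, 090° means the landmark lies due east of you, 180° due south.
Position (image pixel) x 225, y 230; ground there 2005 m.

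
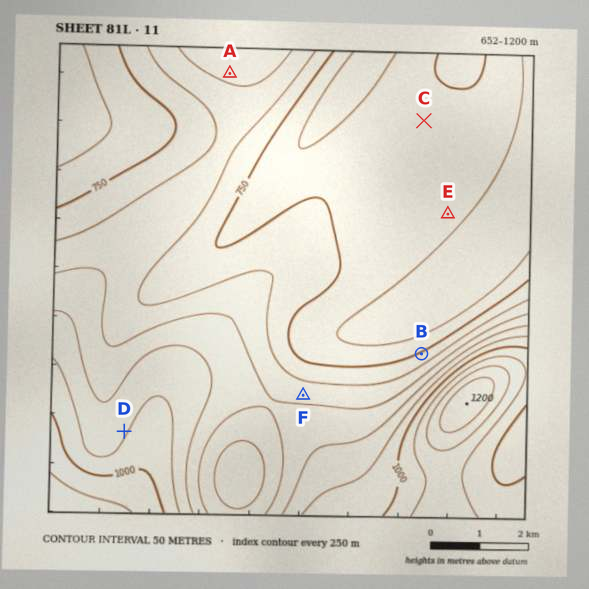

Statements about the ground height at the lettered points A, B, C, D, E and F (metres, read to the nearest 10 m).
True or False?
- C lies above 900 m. False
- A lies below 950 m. True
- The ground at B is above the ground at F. False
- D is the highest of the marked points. True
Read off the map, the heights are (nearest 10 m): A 860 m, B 760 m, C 740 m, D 940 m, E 720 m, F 830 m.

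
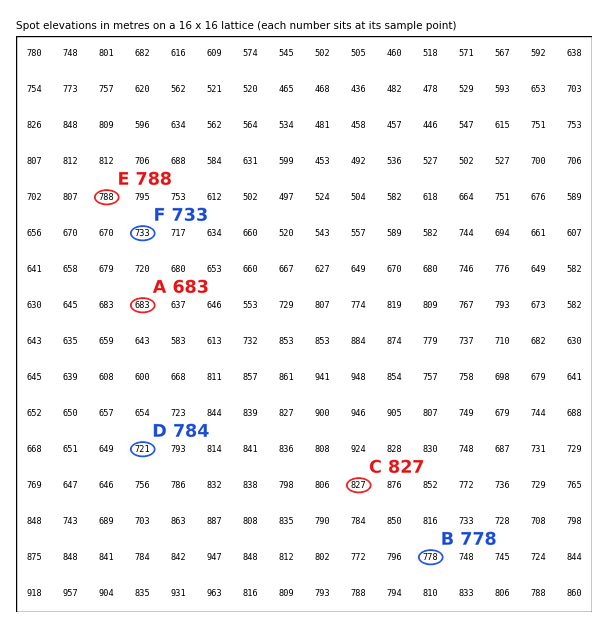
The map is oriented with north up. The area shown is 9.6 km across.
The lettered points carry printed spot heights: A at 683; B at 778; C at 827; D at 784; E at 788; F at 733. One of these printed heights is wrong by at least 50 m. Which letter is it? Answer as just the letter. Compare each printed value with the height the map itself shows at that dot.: D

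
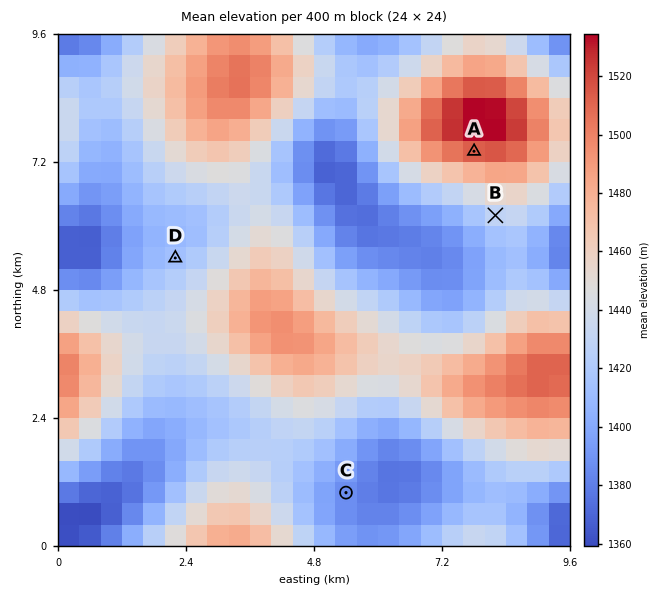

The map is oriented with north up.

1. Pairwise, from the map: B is lower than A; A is higher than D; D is higher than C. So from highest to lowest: A B D C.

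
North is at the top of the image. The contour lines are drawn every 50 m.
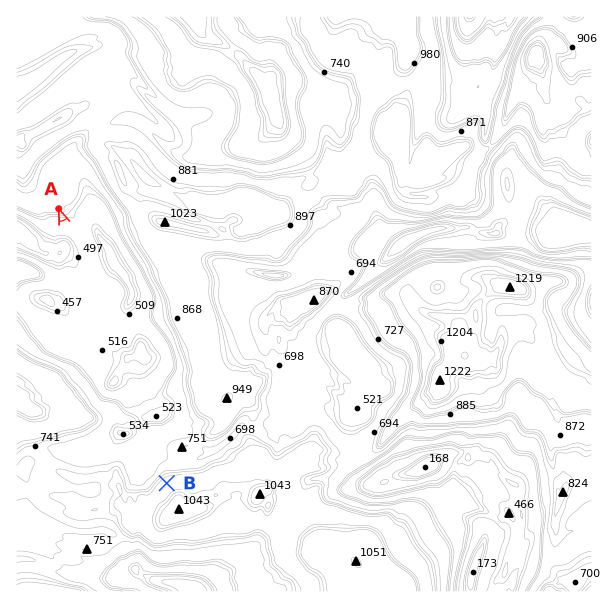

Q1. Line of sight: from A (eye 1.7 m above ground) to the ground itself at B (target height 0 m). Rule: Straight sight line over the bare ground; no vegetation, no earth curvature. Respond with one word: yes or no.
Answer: yes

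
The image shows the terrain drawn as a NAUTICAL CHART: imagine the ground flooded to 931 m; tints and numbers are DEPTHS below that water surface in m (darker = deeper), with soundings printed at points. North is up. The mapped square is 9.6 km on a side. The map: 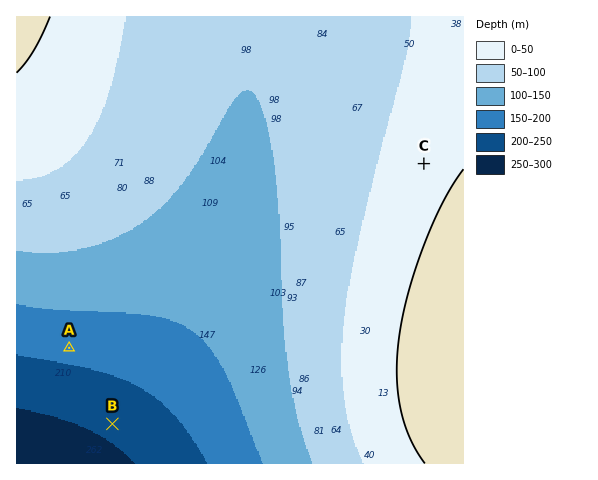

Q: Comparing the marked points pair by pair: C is above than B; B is below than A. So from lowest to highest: B A C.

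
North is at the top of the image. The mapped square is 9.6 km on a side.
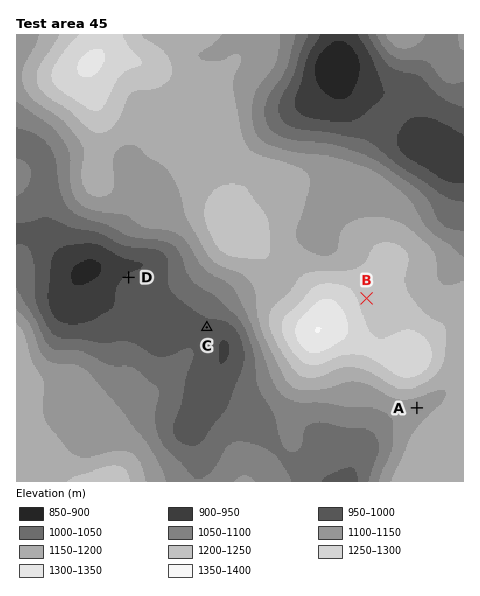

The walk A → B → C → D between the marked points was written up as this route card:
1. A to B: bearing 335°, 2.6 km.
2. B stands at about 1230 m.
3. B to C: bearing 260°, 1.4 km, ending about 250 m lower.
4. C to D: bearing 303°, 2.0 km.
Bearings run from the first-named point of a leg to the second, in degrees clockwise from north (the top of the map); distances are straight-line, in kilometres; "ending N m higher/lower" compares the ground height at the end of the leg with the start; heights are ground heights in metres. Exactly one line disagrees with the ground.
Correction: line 3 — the distance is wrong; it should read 3.5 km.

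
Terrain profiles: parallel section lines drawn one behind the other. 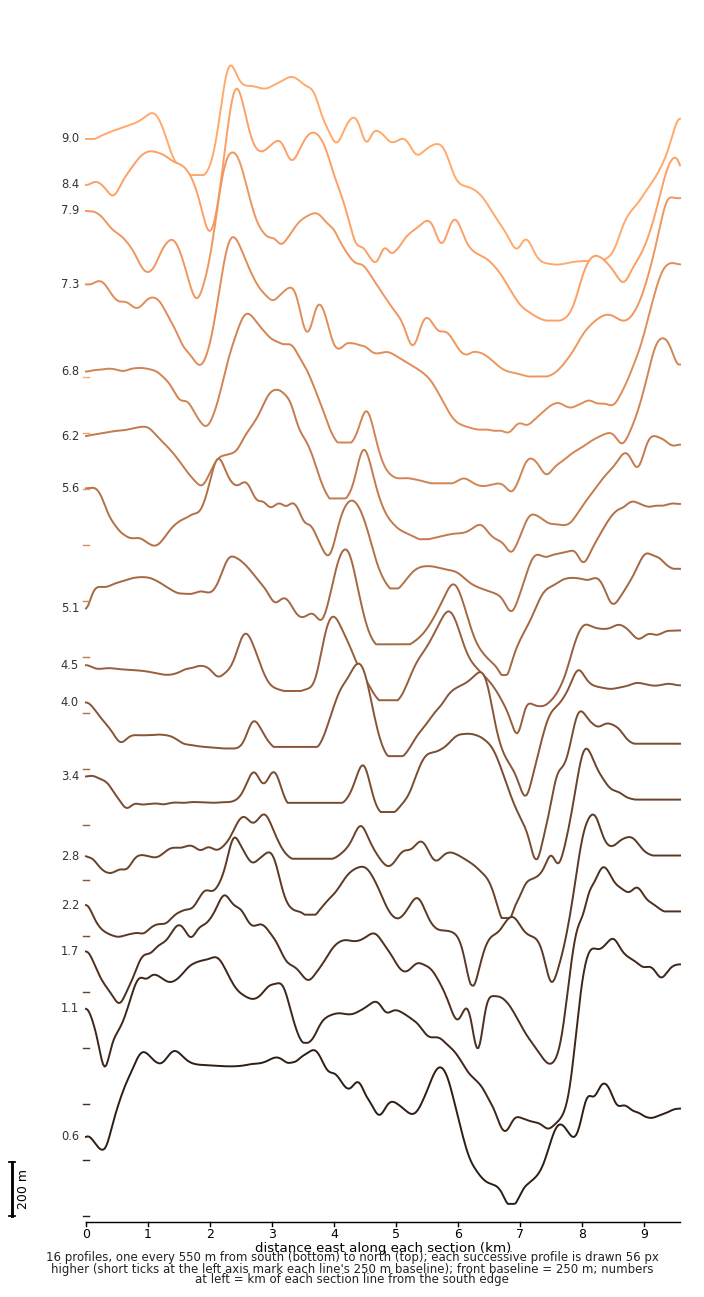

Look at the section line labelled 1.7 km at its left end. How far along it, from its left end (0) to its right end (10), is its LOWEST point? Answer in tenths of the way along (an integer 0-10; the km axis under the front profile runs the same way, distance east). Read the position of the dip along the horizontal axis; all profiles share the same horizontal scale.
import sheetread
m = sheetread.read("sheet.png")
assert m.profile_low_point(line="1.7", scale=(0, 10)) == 8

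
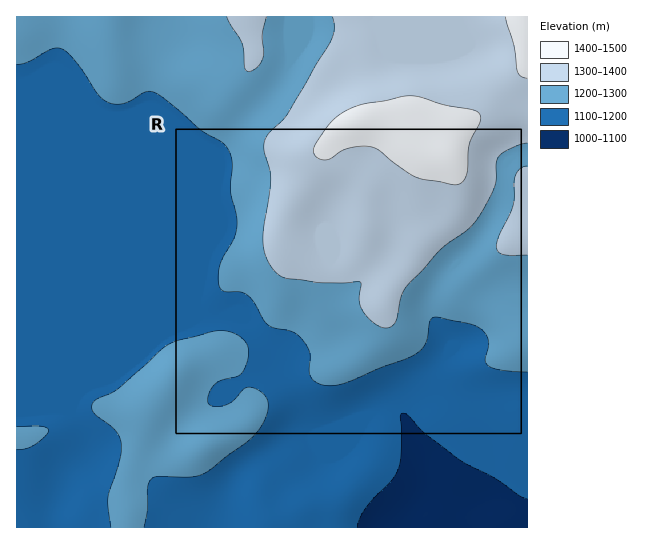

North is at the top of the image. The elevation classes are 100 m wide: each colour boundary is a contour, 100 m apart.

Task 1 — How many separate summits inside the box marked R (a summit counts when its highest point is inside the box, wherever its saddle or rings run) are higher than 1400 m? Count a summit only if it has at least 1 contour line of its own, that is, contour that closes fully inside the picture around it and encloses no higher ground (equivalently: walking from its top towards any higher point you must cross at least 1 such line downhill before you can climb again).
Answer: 1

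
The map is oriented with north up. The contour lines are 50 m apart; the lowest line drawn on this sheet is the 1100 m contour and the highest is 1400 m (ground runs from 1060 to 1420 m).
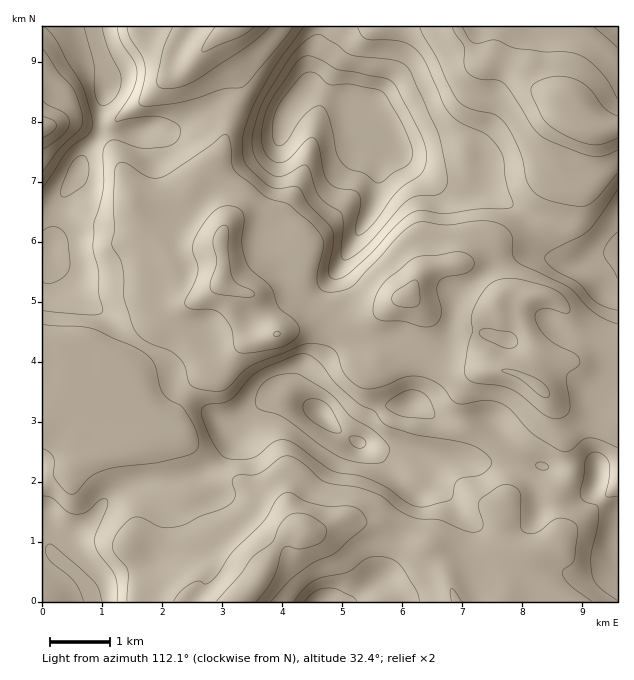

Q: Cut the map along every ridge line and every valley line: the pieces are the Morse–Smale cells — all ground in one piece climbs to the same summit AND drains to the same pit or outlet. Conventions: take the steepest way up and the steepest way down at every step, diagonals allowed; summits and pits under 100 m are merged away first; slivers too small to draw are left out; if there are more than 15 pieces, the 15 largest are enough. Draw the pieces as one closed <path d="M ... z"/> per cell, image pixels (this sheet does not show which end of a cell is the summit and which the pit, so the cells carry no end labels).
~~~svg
<path d="M314 90l-7 0-15 15-11 20-18 0-31-11-12 40-35 42-22 8-27 1 5 6 7 21 18 23 12 9 25-12 19-3 0 34 15 8 1 31 4 9 8 10 7 0 51-17 36 2 29-10 18-12-13 20-2 34 4 1 18-7 8-9 11-25 0-9-5-10 12 11 9 4 30 8 12 0 13-11-11 16-1 13 7 18 8 10 18 3 15 6 14 9 18 18 10 6 42 9 9 0 1-166-10 1-24 9-7 0-7-5-6-9-8-17-11-10-21-8-34-20-30-4-29-11-27-19-11-12-7-15-19-19-12-4-12-9z"/><path d="M221 282l-19 16-32 13-12 14-16 30-24 25-6-3-18 6-15 1-29 29-8 4 0 130 7 3 6 7 1-5 26-24 33-34 24-12 39-4 25-6 8-5 17-19 6-12 0-6 43-42 42 24 18 18 19 12 4-3 9-19 11-12 8-2 27-2 10 6 10 11 0 18-3 11-6 7 1 3 33 1 9 3 24-3 43 3 11 3 16 15 15 8 14-2 5-8 0-9 4-4 17-2-1-46-9 0-42-9-10-6-18-18-14-9-15-6-15-1-8-7-10-23 1-13 8-13-10 8-12 0-30-8-18-12 2 16-11 25-8 9-21 7 1-35 8-16-13 8-29 10-36-2-51 17-7 0-8-10-4-9-1-31z"/><path d="M278 388l-4 1-12 14-28 27 0 6-6 12-17 19-8 5-25 6-39 4-24 12-33 34-26 24 0 6 25 21 14 23 69-1-16-7-6-8-13-39 0-6 5-3 14 0 16 6 24 1 12 5 13 26 23 20 6 0 16-16 15-28 16-19 6-3 21 2 30-12 31 2 15 6 29 17 9 1 8 9 6 12 13 35 161-1-1-135-16 1-4 4 0 9-3 6-5 4-11 0-15-8-16-15-11-3-27-3-16 0-14 3-10 0-9-3-26 0-27-9-22-2-35-12-13-8-18-18z"/><path d="M617 26l-295 0-1 8-11 27 0 20-4 9 26 6 11 5 12 9 12 4 19 19 7 15 11 12 27 19 29 11 30 4 34 20 21 8 11 10 14 26 7 5 7 0 34-11z"/><path d="M217 112l-14 2-33 17-22-3-26 4-21 0-3 4-14 20-10 24-17 27-6 40-9 3 1 97 19 1 15 10 24 4 10 8 5 10 19-17 9-12 14-27 12-13 32-13 20-16 2-24-3-10-18 4-27 12-24-27-6-11-5-15-6-7 5 2 23-2 18-6 9-8 32-39 9-36z"/><path d="M350 520l-10 1-24 11-21-2-6 3-16 19-15 28-20 21 218 0-12-34-6-12-8-9-9-1-35-19z"/><path d="M182 26l-86 1 0 7 9 29 0 31-5 18 0 22 48-6 22 3 38-18 9-1 14 2 7-18 0-11-4-12-16-25-2-8-2 0-9 8-3 0-22-15z"/><path d="M95 26l-53 1 1 223 6 0 2-3 6-40 17-27 10-24 14-18 2-8 0-18 5-18 0-31z"/><path d="M320 26l-136 0-4 7 22 15 3 0 9-8 4-1 0 9 16 25 4 12 0 11-6 12 0 6 31 11 18 0 7-14 21-24 1-26 11-27z"/><path d="M148 538l-14 0-5 3 6 26 13 27 16 8 74 0 2-2 1-4-5 0-23-20-13-26-12-5-24-1z"/><path d="M415 404l-27 2-8 2-14 16-8 18 27 8 15 0 22 8 6-2 7-17 0-18-10-11z"/><path d="M56 347l-14 1 1 68 7-3 26-27 24-4 14-6-10-12-27-6-7-6z"/><path d="M46 548l-4 1 0 52 52 1-2-8-11-15z"/>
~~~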